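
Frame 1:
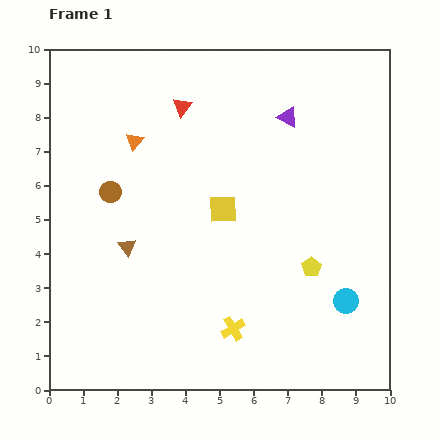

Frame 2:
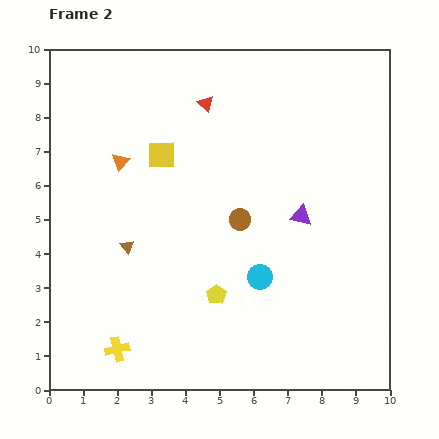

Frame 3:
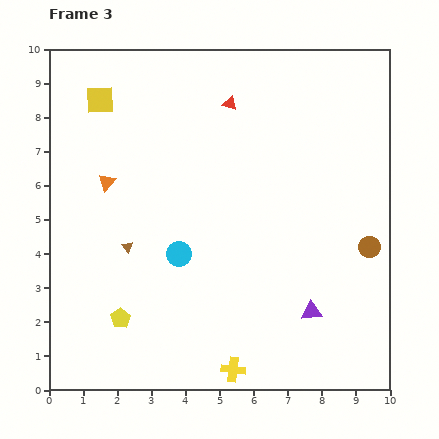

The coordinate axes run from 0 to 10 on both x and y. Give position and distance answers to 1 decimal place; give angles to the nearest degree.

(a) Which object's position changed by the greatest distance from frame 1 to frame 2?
the brown circle

(moved 3.9; next 3.5)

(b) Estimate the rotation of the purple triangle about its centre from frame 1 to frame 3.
34° counter-clockwise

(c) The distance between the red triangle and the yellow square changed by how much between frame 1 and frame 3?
+0.6

Distance in frame 1: 3.2. Distance in frame 3: 3.8.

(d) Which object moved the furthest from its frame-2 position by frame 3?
the brown circle

(moved 3.9; next 3.5)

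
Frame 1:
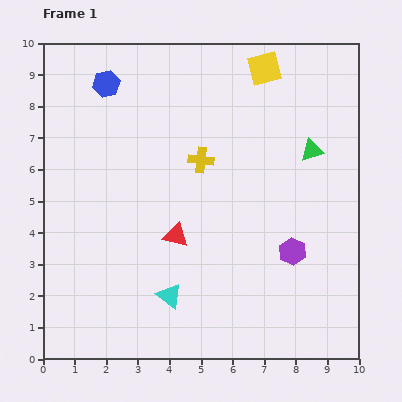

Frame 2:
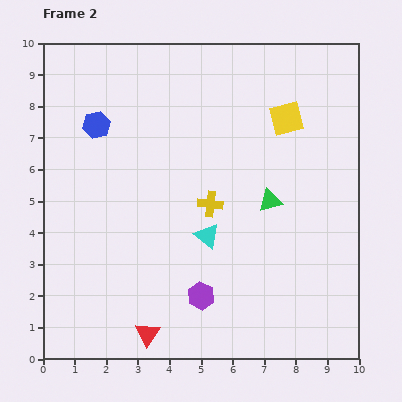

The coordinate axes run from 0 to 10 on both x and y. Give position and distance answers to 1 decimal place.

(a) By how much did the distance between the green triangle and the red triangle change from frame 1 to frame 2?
+0.6

Distance in frame 1: 5.1. Distance in frame 2: 5.7.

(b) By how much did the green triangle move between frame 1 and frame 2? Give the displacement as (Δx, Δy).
(-1.3, -1.6)

The green triangle was at (8.5, 6.6) in frame 1 and (7.2, 5.0) in frame 2.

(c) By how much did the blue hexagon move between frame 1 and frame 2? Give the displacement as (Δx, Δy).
(-0.3, -1.3)

The blue hexagon was at (2.0, 8.7) in frame 1 and (1.7, 7.4) in frame 2.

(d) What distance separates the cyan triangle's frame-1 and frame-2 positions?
2.2

The cyan triangle moved from (4.0, 2.0) to (5.2, 3.9), a distance of √(1.2² + 1.9²) ≈ 2.2.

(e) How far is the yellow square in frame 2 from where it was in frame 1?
1.7

The yellow square moved from (7.0, 9.2) to (7.7, 7.6), a distance of √(0.7² + 1.6²) ≈ 1.7.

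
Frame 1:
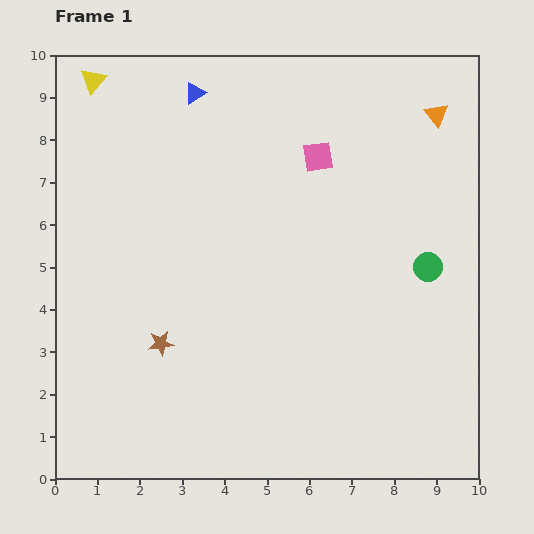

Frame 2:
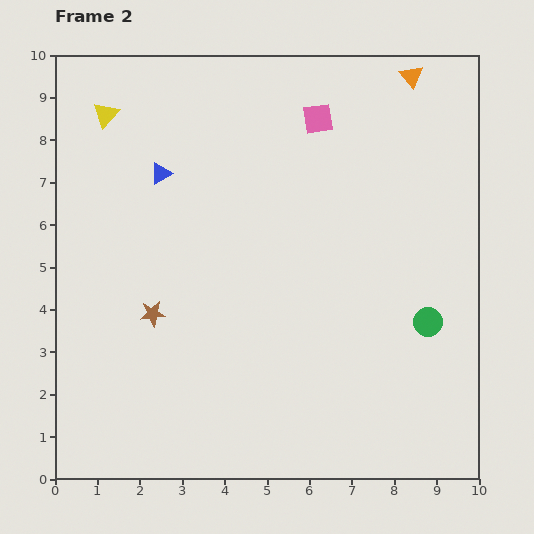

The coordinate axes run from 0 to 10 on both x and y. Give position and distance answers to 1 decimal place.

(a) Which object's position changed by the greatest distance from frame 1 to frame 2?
the blue triangle

(moved 2.1; next 1.3)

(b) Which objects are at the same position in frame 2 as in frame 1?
none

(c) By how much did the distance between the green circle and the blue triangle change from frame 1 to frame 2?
+0.3

Distance in frame 1: 6.9. Distance in frame 2: 7.2.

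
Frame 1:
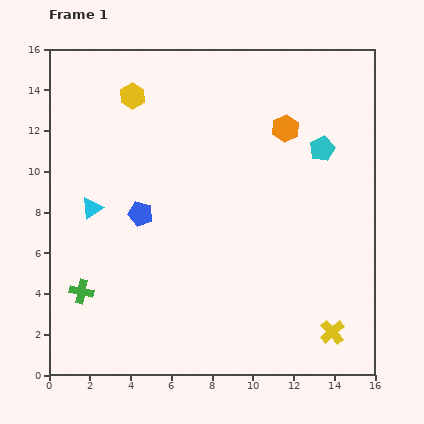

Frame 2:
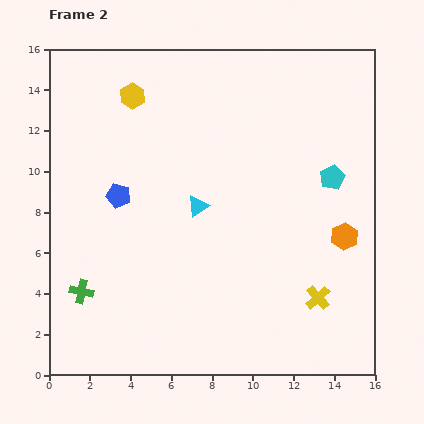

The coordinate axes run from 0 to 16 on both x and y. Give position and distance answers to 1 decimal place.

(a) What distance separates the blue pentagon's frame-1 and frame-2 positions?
1.4

The blue pentagon moved from (4.5, 7.9) to (3.4, 8.8), a distance of √(1.1² + 0.9²) ≈ 1.4.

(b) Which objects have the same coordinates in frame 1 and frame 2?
the yellow hexagon, the green cross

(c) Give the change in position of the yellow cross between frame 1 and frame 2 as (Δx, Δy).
(-0.7, 1.7)

The yellow cross was at (13.9, 2.1) in frame 1 and (13.2, 3.8) in frame 2.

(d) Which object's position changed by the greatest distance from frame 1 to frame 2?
the orange hexagon

(moved 6.0; next 5.2)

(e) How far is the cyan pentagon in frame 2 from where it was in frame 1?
1.5

The cyan pentagon moved from (13.4, 11.1) to (13.9, 9.7), a distance of √(0.5² + 1.4²) ≈ 1.5.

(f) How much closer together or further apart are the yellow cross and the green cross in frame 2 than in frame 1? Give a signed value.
-0.9

Distance in frame 1: 12.5. Distance in frame 2: 11.6.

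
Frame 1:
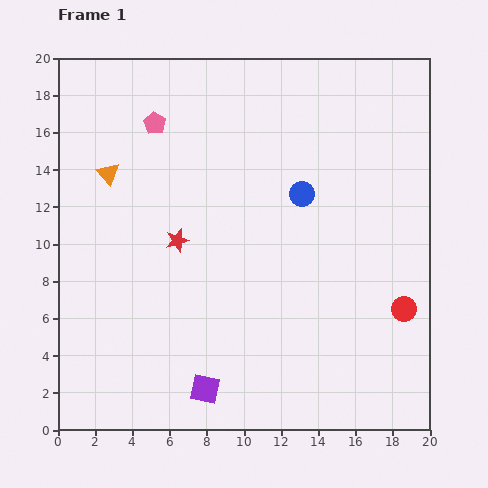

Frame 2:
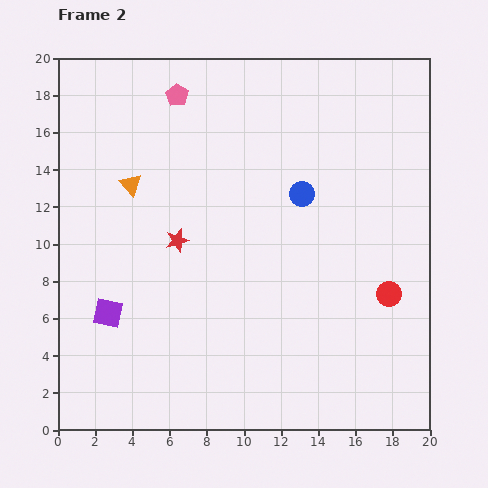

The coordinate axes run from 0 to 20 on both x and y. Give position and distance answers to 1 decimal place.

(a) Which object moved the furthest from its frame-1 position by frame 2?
the purple square

(moved 6.6; next 1.9)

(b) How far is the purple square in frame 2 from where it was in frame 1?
6.6

The purple square moved from (7.9, 2.2) to (2.7, 6.3), a distance of √(5.2² + 4.1²) ≈ 6.6.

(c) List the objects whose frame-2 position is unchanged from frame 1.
the blue circle, the red star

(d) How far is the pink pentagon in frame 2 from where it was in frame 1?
1.9

The pink pentagon moved from (5.2, 16.5) to (6.4, 18.0), a distance of √(1.2² + 1.5²) ≈ 1.9.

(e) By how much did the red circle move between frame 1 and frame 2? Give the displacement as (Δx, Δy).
(-0.8, 0.8)

The red circle was at (18.6, 6.5) in frame 1 and (17.8, 7.3) in frame 2.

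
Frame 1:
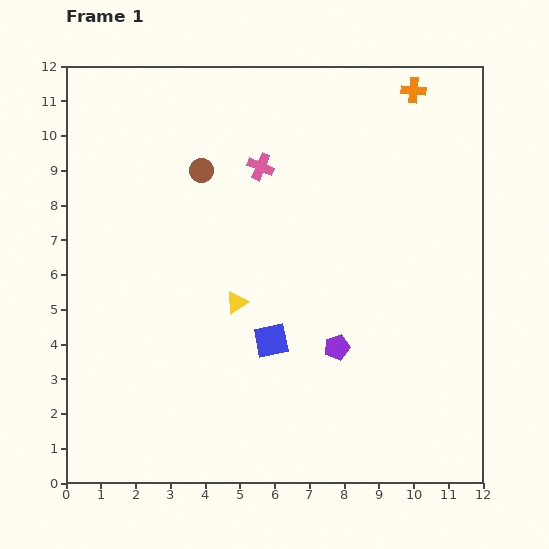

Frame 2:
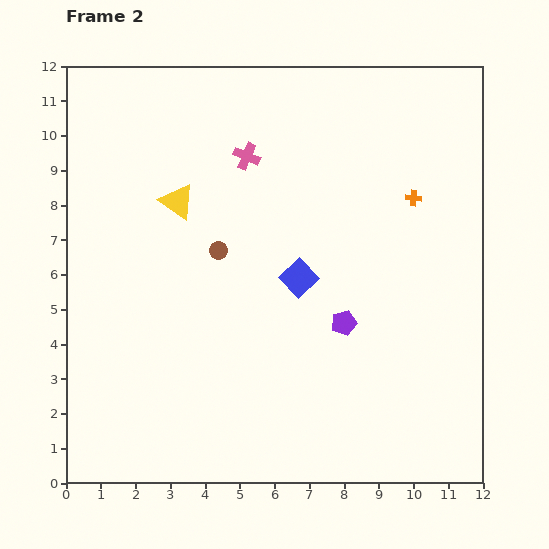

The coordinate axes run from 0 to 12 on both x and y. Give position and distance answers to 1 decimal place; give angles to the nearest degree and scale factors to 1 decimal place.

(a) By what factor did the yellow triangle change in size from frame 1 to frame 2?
1.6×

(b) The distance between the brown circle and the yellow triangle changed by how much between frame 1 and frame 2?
-2.1

Distance in frame 1: 3.9. Distance in frame 2: 1.8.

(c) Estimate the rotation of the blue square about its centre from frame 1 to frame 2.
33° counter-clockwise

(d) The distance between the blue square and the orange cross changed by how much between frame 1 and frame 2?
-4.3

Distance in frame 1: 8.3. Distance in frame 2: 4.0.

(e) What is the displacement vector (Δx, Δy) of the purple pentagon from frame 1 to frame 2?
(0.2, 0.7)

The purple pentagon was at (7.8, 3.9) in frame 1 and (8.0, 4.6) in frame 2.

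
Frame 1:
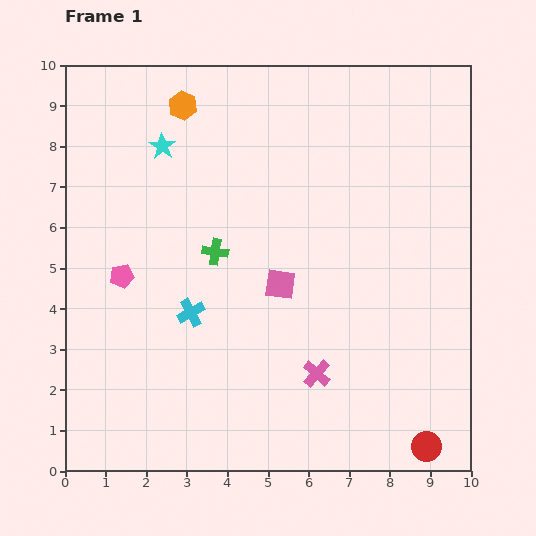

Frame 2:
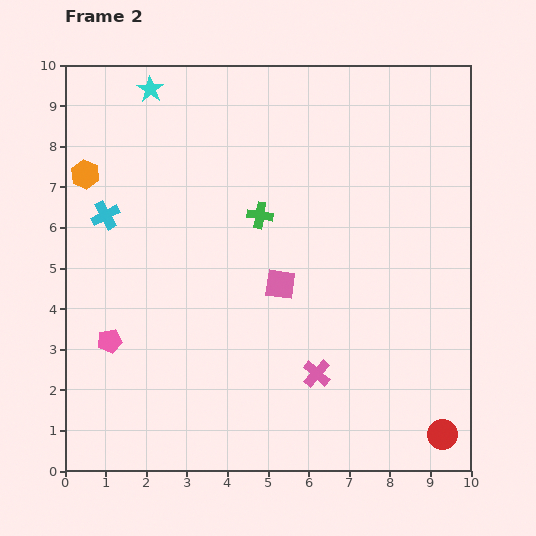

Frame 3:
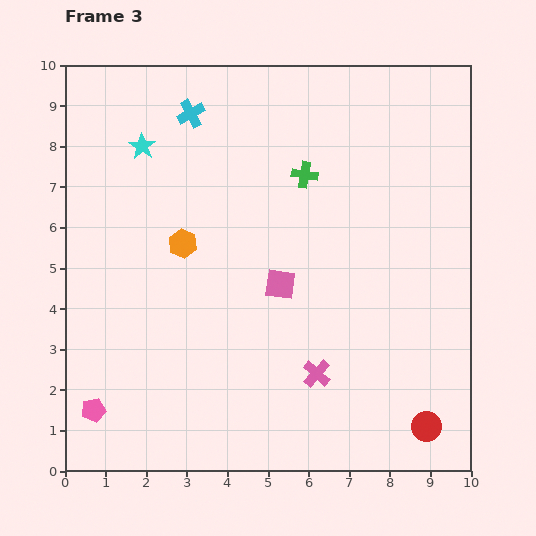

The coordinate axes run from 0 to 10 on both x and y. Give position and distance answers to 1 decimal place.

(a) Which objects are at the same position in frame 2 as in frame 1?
the pink square, the pink cross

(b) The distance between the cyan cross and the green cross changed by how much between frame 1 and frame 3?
+1.6

Distance in frame 1: 1.6. Distance in frame 3: 3.2.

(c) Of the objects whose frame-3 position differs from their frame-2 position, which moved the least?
the red circle

(moved 0.4)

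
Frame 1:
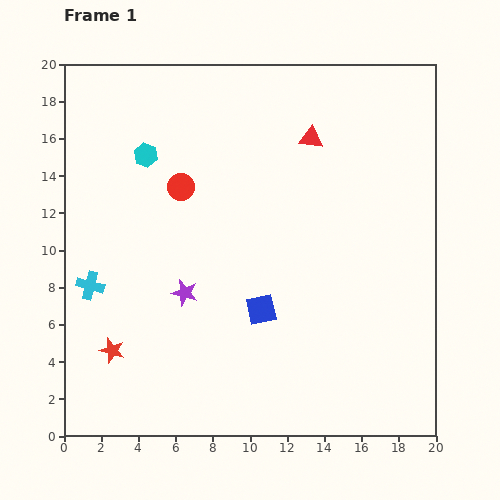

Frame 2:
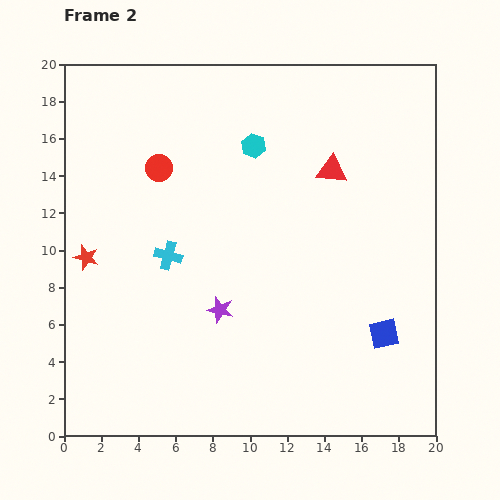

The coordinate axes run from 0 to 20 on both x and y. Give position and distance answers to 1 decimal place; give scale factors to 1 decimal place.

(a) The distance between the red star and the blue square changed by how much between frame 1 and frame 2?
+8.2

Distance in frame 1: 8.3. Distance in frame 2: 16.5.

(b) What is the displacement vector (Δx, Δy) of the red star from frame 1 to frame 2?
(-1.4, 5.0)

The red star was at (2.6, 4.6) in frame 1 and (1.2, 9.6) in frame 2.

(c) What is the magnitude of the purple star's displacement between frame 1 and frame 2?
2.1

The purple star moved from (6.5, 7.7) to (8.4, 6.8), a distance of √(1.9² + 0.9²) ≈ 2.1.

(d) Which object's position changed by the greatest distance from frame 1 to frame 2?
the blue square

(moved 6.7; next 5.8)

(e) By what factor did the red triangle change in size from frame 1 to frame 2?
1.3×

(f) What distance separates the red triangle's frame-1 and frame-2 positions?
2.0

The red triangle moved from (13.3, 16.0) to (14.4, 14.3), a distance of √(1.1² + 1.7²) ≈ 2.0.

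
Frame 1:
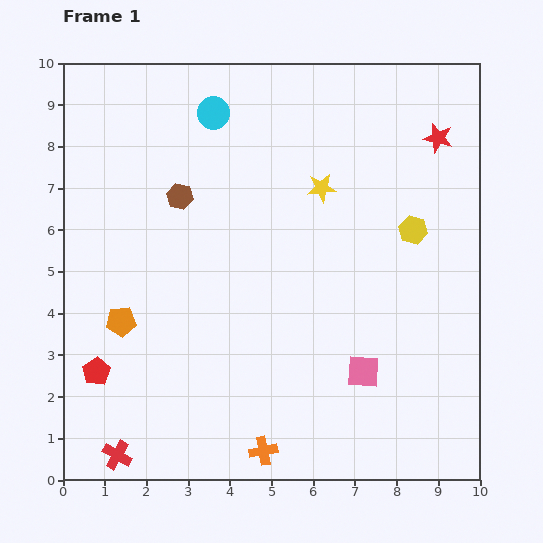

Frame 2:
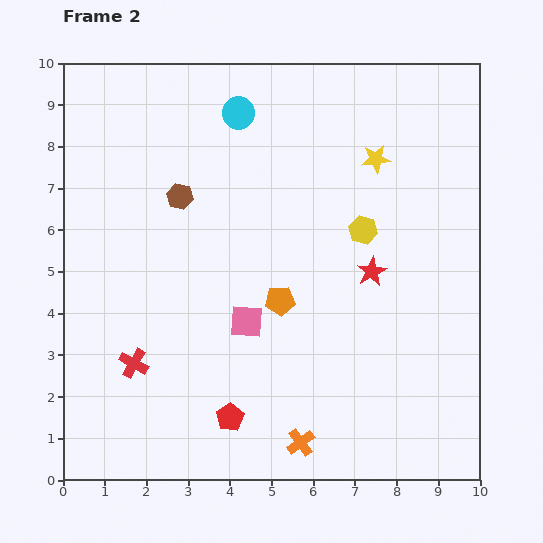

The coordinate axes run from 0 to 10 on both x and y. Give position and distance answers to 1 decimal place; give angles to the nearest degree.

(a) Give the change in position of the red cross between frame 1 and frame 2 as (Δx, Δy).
(0.4, 2.2)

The red cross was at (1.3, 0.6) in frame 1 and (1.7, 2.8) in frame 2.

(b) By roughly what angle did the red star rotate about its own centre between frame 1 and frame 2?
28° clockwise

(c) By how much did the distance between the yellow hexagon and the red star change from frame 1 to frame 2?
-1.3

Distance in frame 1: 2.3. Distance in frame 2: 1.0.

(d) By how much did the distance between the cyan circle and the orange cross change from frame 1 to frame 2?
-0.2

Distance in frame 1: 8.2. Distance in frame 2: 8.0.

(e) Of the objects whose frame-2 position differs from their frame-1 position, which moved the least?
the cyan circle

(moved 0.6)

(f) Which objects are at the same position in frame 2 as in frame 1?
the brown hexagon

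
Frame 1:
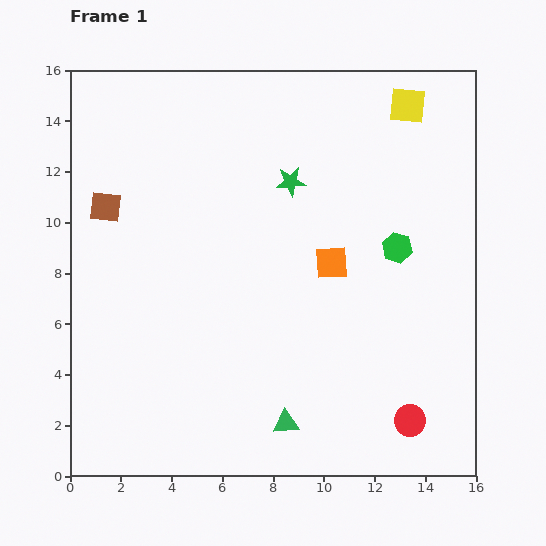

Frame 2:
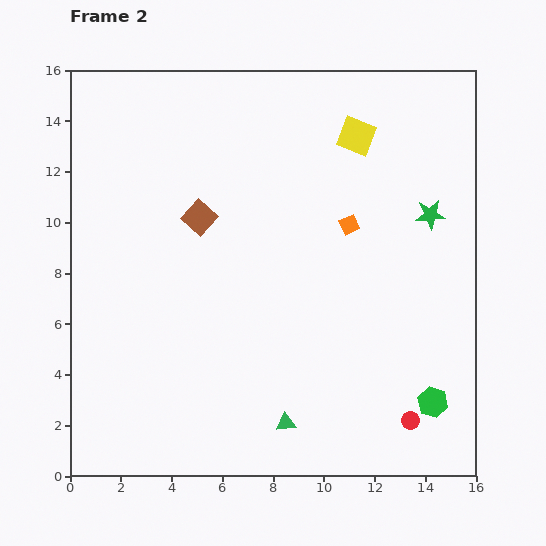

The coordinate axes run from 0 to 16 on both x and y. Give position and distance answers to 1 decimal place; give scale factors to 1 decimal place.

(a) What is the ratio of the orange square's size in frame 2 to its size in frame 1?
0.6×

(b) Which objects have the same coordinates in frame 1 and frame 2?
the red circle, the green triangle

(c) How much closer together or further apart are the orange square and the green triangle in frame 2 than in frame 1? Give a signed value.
+1.6

Distance in frame 1: 6.6. Distance in frame 2: 8.2.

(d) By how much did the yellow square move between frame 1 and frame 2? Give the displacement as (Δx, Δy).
(-2.0, -1.2)

The yellow square was at (13.3, 14.6) in frame 1 and (11.3, 13.4) in frame 2.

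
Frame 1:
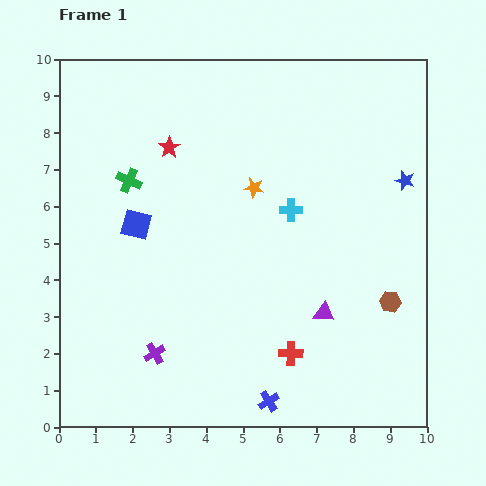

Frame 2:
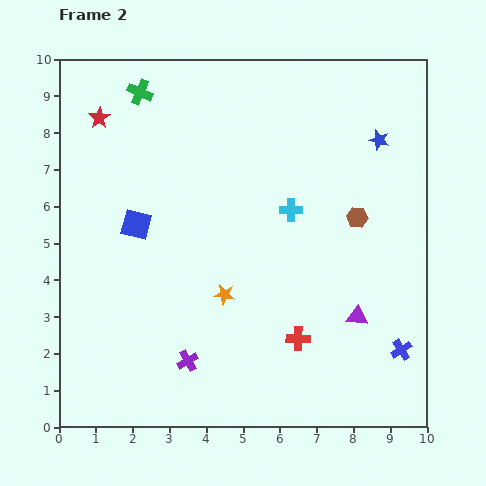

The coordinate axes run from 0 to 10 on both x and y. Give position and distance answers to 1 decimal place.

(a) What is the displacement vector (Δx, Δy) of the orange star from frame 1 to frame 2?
(-0.8, -2.9)

The orange star was at (5.3, 6.5) in frame 1 and (4.5, 3.6) in frame 2.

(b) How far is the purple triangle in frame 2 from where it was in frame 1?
0.9

The purple triangle moved from (7.2, 3.1) to (8.1, 3.0), a distance of √(0.9² + 0.1²) ≈ 0.9.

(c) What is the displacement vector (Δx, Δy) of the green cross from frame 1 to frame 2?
(0.3, 2.4)

The green cross was at (1.9, 6.7) in frame 1 and (2.2, 9.1) in frame 2.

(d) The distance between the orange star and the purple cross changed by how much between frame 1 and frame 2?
-3.1

Distance in frame 1: 5.2. Distance in frame 2: 2.1.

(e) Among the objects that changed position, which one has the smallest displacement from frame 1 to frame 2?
the red cross

(moved 0.4)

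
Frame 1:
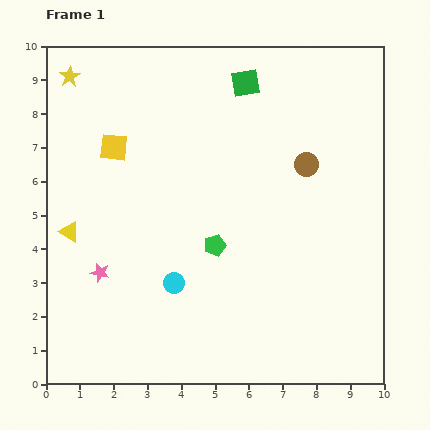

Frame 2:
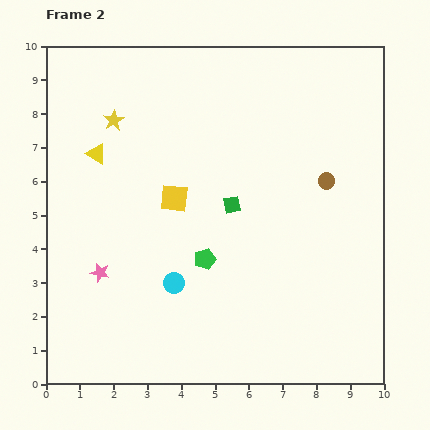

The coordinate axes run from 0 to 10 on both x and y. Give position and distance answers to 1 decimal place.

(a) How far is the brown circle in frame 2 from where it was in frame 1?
0.8

The brown circle moved from (7.7, 6.5) to (8.3, 6.0), a distance of √(0.6² + 0.5²) ≈ 0.8.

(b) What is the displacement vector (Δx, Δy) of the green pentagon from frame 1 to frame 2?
(-0.3, -0.4)

The green pentagon was at (5.0, 4.1) in frame 1 and (4.7, 3.7) in frame 2.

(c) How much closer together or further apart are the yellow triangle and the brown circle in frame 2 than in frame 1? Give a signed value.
-0.5

Distance in frame 1: 7.3. Distance in frame 2: 6.8.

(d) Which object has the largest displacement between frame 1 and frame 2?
the green square

(moved 3.6; next 2.4)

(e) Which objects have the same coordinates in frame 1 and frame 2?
the pink star, the cyan circle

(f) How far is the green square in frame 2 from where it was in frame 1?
3.6

The green square moved from (5.9, 8.9) to (5.5, 5.3), a distance of √(0.4² + 3.6²) ≈ 3.6.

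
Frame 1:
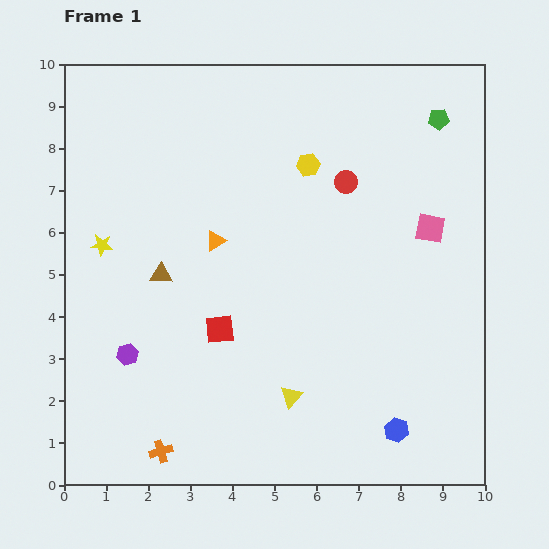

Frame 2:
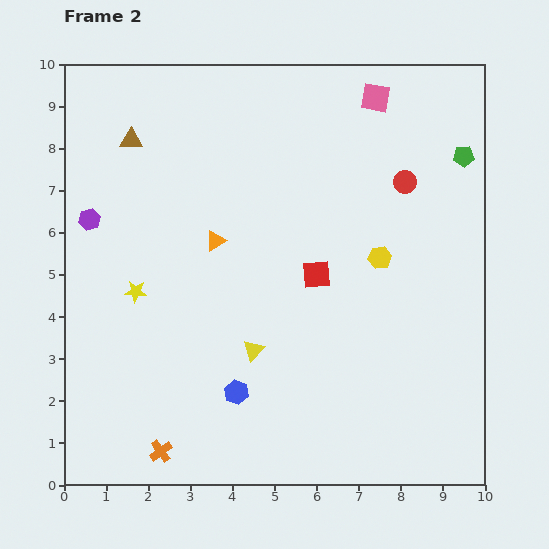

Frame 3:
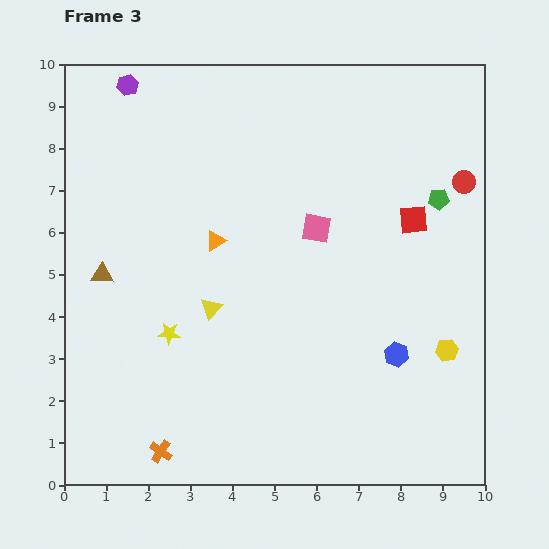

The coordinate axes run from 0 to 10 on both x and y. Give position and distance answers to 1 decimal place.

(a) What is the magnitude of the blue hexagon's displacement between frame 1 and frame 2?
3.9

The blue hexagon moved from (7.9, 1.3) to (4.1, 2.2), a distance of √(3.8² + 0.9²) ≈ 3.9.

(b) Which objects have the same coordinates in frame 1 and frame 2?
the orange triangle, the orange cross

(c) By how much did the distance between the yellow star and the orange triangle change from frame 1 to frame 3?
-0.2

Distance in frame 1: 2.7. Distance in frame 3: 2.5.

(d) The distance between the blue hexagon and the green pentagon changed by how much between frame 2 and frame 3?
-4.0

Distance in frame 2: 7.8. Distance in frame 3: 3.8.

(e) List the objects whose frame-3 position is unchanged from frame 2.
the orange triangle, the orange cross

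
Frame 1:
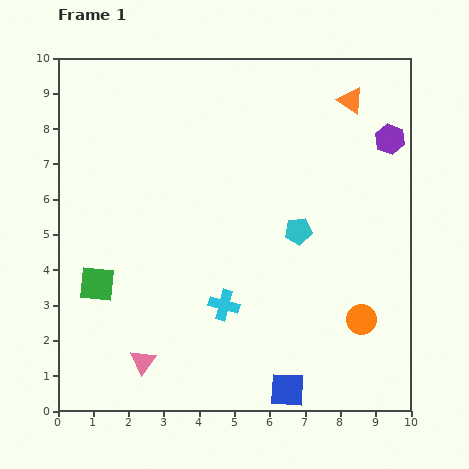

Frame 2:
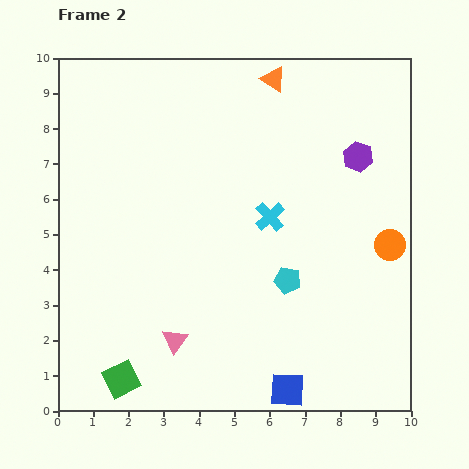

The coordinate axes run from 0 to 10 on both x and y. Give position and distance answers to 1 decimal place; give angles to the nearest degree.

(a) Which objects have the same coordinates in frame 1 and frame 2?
the blue square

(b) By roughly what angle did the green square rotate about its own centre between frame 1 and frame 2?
32° counter-clockwise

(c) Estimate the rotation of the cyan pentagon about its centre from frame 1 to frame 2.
19° clockwise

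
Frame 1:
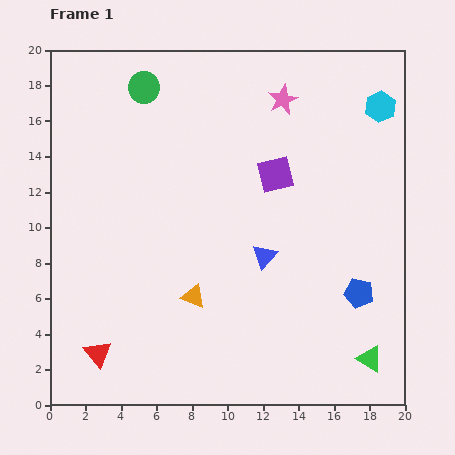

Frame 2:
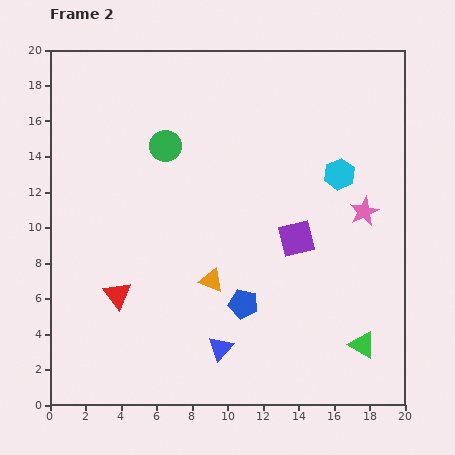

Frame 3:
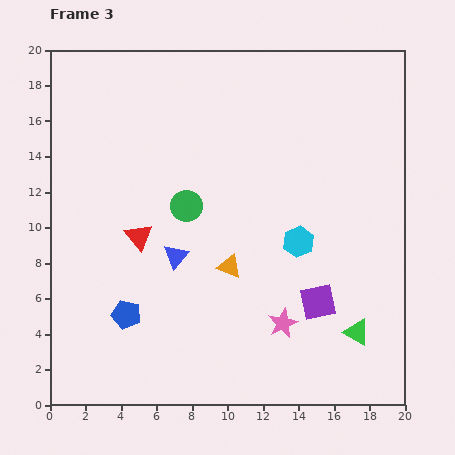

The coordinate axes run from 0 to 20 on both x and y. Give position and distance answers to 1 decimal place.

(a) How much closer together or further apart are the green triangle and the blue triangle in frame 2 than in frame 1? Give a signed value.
-0.3

Distance in frame 1: 8.3. Distance in frame 2: 8.0.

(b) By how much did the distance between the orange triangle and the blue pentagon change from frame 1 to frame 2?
-7.1

Distance in frame 1: 9.3. Distance in frame 2: 2.2.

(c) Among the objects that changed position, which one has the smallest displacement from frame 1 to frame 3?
the green triangle

(moved 1.7)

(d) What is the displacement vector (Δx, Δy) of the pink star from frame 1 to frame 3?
(0.0, -12.6)

The pink star was at (13.1, 17.2) in frame 1 and (13.1, 4.6) in frame 3.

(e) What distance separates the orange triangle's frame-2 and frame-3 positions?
1.3

The orange triangle moved from (9.1, 7.0) to (10.1, 7.8), a distance of √(1.0² + 0.8²) ≈ 1.3.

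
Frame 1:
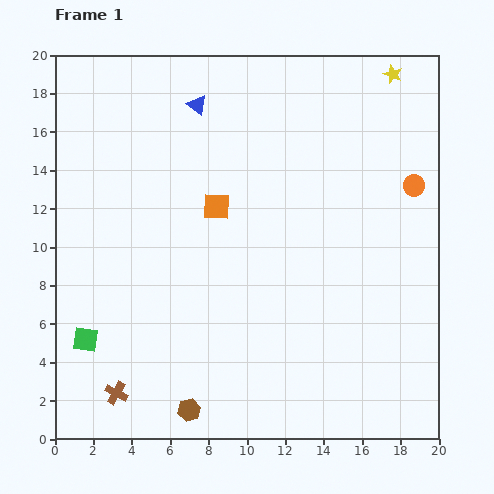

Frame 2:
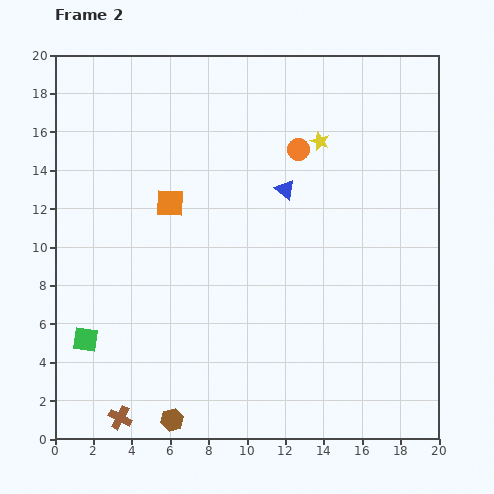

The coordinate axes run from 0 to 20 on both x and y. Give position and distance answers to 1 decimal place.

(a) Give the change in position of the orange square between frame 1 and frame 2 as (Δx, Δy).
(-2.4, 0.2)

The orange square was at (8.4, 12.1) in frame 1 and (6.0, 12.3) in frame 2.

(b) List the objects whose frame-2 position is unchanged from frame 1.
the green square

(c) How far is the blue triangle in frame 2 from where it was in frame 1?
6.4

The blue triangle moved from (7.4, 17.4) to (12.0, 13.0), a distance of √(4.6² + 4.4²) ≈ 6.4.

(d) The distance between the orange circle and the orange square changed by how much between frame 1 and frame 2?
-3.1

Distance in frame 1: 10.4. Distance in frame 2: 7.3.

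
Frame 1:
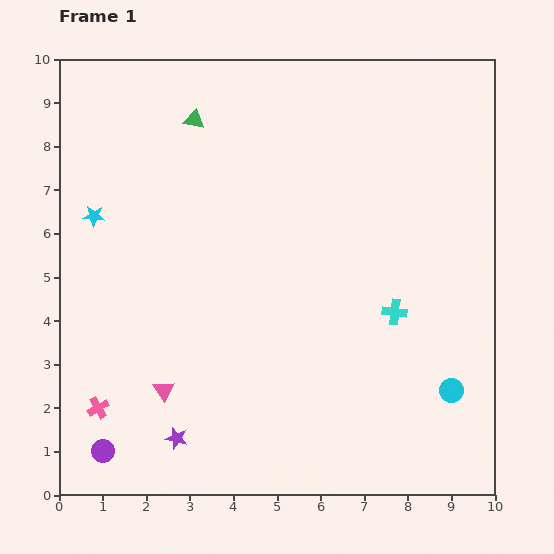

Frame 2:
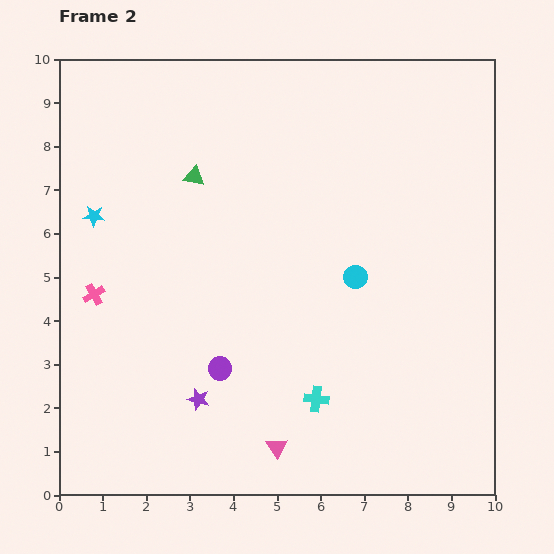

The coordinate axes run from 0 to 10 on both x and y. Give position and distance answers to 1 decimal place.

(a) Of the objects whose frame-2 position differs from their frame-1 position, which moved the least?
the purple star

(moved 1.0)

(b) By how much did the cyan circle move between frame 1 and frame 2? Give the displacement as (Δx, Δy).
(-2.2, 2.6)

The cyan circle was at (9.0, 2.4) in frame 1 and (6.8, 5.0) in frame 2.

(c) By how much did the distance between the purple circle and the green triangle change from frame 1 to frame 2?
-3.5

Distance in frame 1: 7.9. Distance in frame 2: 4.4.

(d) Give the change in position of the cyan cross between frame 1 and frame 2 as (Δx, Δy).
(-1.8, -2.0)

The cyan cross was at (7.7, 4.2) in frame 1 and (5.9, 2.2) in frame 2.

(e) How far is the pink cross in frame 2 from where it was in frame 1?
2.6

The pink cross moved from (0.9, 2.0) to (0.8, 4.6), a distance of √(0.1² + 2.6²) ≈ 2.6.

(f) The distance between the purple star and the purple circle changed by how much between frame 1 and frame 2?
-0.8

Distance in frame 1: 1.7. Distance in frame 2: 0.9.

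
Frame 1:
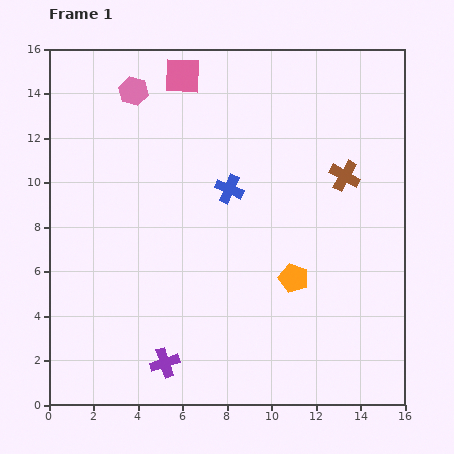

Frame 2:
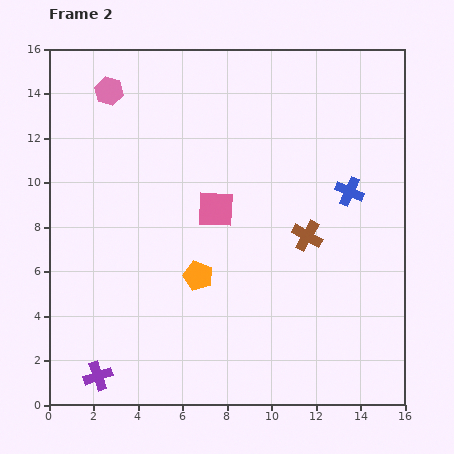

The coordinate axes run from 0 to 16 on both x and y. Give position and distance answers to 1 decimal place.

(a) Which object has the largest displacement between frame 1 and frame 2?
the pink square

(moved 6.2; next 5.4)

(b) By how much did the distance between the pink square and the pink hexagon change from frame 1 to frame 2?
+4.9

Distance in frame 1: 2.3. Distance in frame 2: 7.2.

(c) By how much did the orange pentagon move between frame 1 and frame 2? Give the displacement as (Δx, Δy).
(-4.3, 0.1)

The orange pentagon was at (11.0, 5.7) in frame 1 and (6.7, 5.8) in frame 2.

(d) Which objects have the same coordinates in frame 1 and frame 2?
none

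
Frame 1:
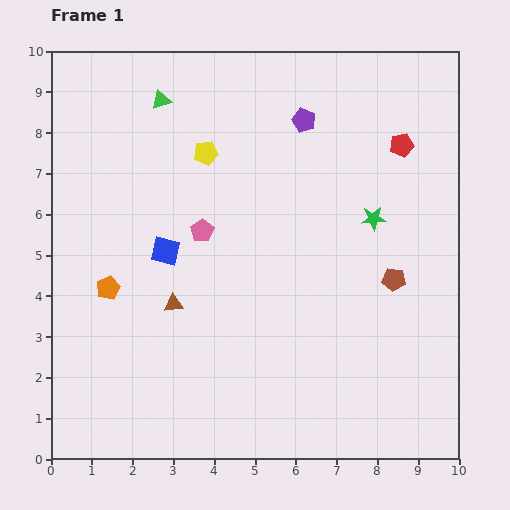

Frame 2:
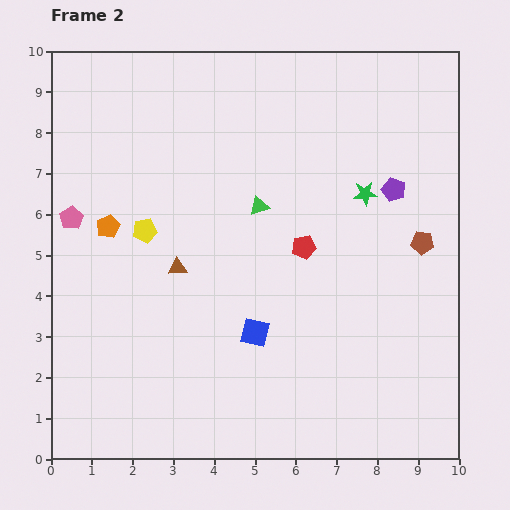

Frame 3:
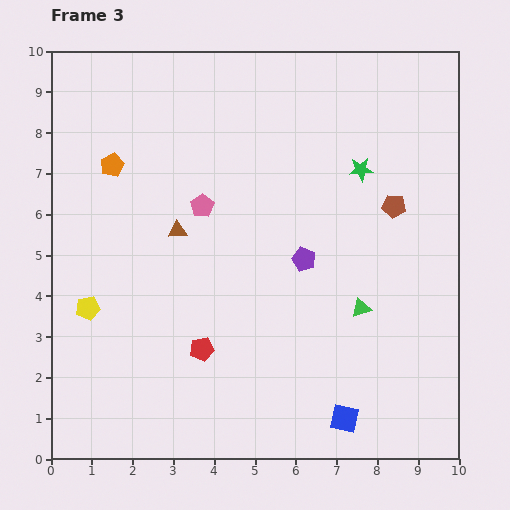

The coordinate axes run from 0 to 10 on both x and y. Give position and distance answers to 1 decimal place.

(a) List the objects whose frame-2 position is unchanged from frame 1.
none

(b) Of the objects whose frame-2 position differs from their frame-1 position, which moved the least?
the green star

(moved 0.6)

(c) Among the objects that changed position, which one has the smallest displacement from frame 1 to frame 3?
the pink pentagon

(moved 0.6)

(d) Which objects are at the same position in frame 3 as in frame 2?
none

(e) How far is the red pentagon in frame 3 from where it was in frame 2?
3.5

The red pentagon moved from (6.2, 5.2) to (3.7, 2.7), a distance of √(2.5² + 2.5²) ≈ 3.5.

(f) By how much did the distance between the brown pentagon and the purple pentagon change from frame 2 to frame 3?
+1.1

Distance in frame 2: 1.5. Distance in frame 3: 2.6.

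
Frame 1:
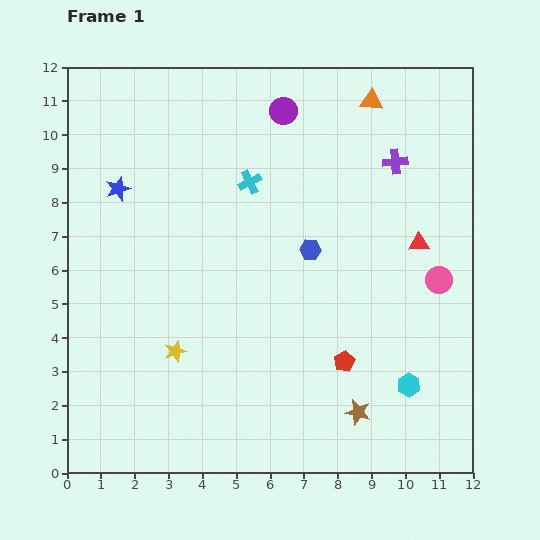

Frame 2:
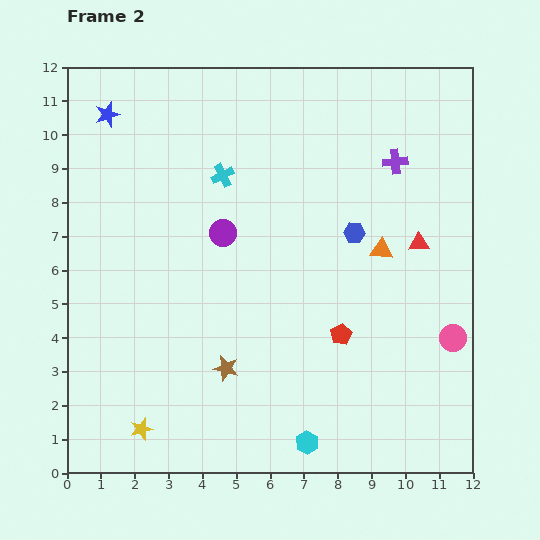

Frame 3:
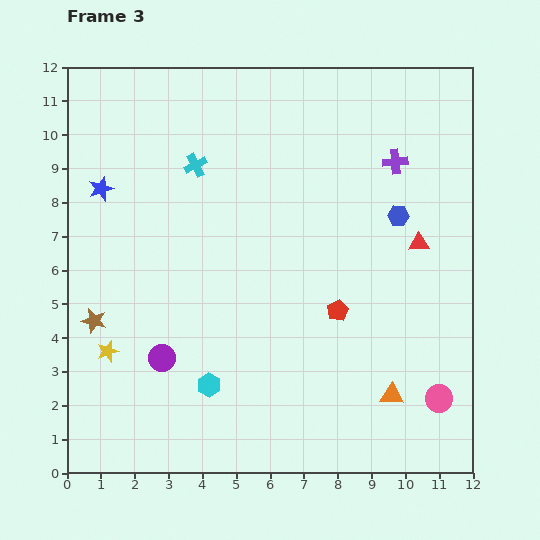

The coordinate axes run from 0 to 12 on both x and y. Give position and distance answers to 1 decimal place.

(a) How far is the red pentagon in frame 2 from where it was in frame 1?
0.8

The red pentagon moved from (8.2, 3.3) to (8.1, 4.1), a distance of √(0.1² + 0.8²) ≈ 0.8.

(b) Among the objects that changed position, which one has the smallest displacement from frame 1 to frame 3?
the blue star

(moved 0.5)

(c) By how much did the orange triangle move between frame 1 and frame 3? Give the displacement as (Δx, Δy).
(0.6, -8.7)

The orange triangle was at (9.0, 11.0) in frame 1 and (9.6, 2.3) in frame 3.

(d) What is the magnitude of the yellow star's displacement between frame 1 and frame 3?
2.0

The yellow star moved from (3.2, 3.6) to (1.2, 3.6), a distance of √(2.0² + 0.0²) ≈ 2.0.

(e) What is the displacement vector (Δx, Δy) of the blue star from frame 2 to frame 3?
(-0.2, -2.2)

The blue star was at (1.2, 10.6) in frame 2 and (1.0, 8.4) in frame 3.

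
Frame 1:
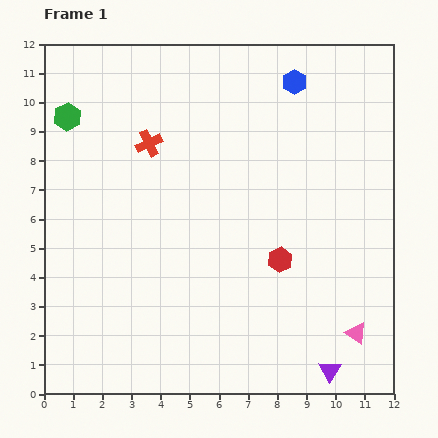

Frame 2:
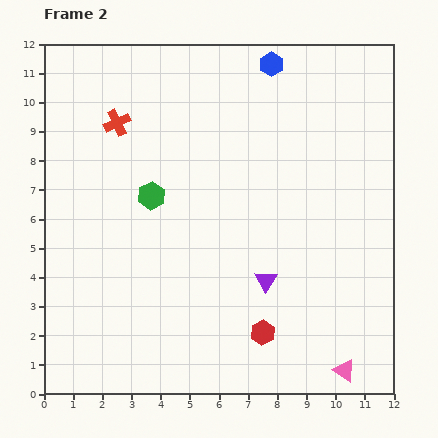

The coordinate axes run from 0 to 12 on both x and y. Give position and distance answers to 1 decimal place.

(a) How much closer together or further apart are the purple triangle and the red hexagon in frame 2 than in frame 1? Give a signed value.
-2.4

Distance in frame 1: 4.2. Distance in frame 2: 1.8.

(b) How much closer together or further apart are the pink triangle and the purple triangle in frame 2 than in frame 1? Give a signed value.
+2.5

Distance in frame 1: 1.6. Distance in frame 2: 4.1.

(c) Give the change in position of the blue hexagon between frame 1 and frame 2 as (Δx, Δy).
(-0.8, 0.6)

The blue hexagon was at (8.6, 10.7) in frame 1 and (7.8, 11.3) in frame 2.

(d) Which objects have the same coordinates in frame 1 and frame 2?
none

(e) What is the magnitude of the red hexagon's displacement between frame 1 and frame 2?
2.6

The red hexagon moved from (8.1, 4.6) to (7.5, 2.1), a distance of √(0.6² + 2.5²) ≈ 2.6.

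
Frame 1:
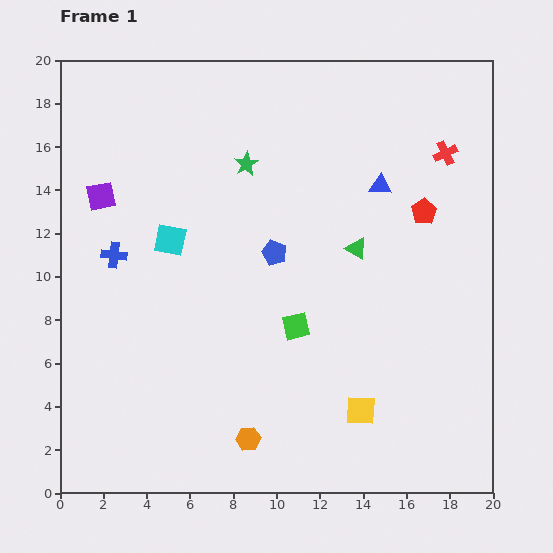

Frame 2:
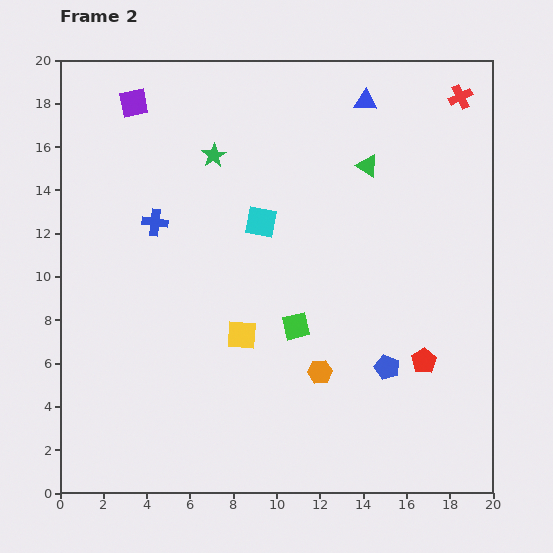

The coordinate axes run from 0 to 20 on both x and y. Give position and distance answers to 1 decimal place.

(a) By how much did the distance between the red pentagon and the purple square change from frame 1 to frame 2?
+3.0

Distance in frame 1: 14.9. Distance in frame 2: 17.9.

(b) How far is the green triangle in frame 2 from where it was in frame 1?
3.8

The green triangle moved from (13.7, 11.3) to (14.2, 15.1), a distance of √(0.5² + 3.8²) ≈ 3.8.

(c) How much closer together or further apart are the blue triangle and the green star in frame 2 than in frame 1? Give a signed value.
+1.1

Distance in frame 1: 6.3. Distance in frame 2: 7.4.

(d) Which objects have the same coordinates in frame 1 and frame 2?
the green square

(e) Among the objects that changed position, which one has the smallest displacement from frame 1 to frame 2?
the green star

(moved 1.6)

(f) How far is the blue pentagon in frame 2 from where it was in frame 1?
7.4

The blue pentagon moved from (9.9, 11.1) to (15.1, 5.8), a distance of √(5.2² + 5.3²) ≈ 7.4.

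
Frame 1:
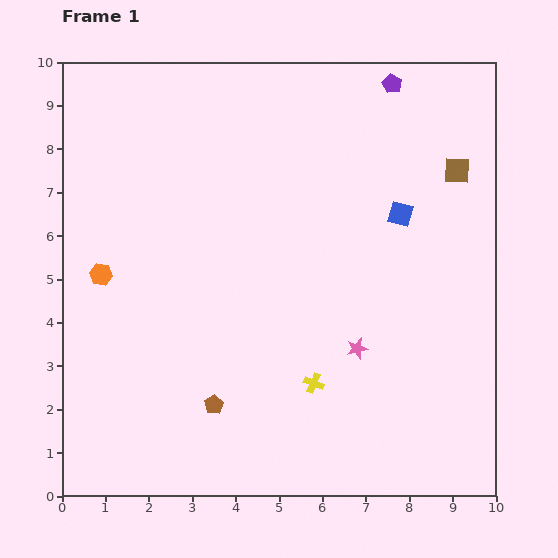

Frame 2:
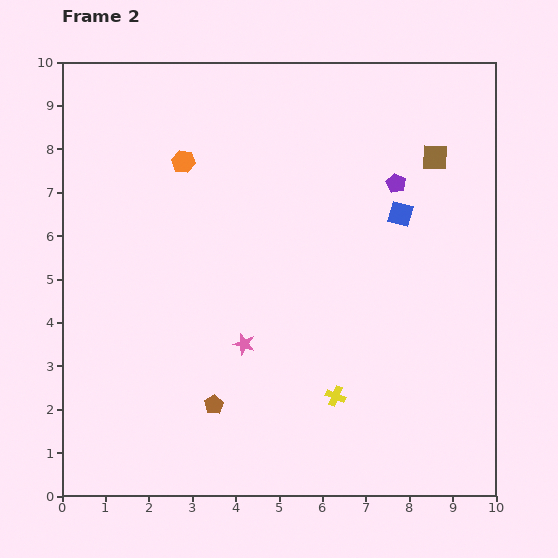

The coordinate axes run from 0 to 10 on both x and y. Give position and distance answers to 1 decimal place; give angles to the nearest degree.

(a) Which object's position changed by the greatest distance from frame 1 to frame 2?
the orange hexagon

(moved 3.2; next 2.6)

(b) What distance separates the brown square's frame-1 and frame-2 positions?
0.6

The brown square moved from (9.1, 7.5) to (8.6, 7.8), a distance of √(0.5² + 0.3²) ≈ 0.6.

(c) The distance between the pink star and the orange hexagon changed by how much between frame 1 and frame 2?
-1.7

Distance in frame 1: 6.1. Distance in frame 2: 4.4.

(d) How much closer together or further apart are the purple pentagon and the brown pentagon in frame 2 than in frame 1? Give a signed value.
-1.9

Distance in frame 1: 8.5. Distance in frame 2: 6.6.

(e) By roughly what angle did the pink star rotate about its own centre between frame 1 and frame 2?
30° clockwise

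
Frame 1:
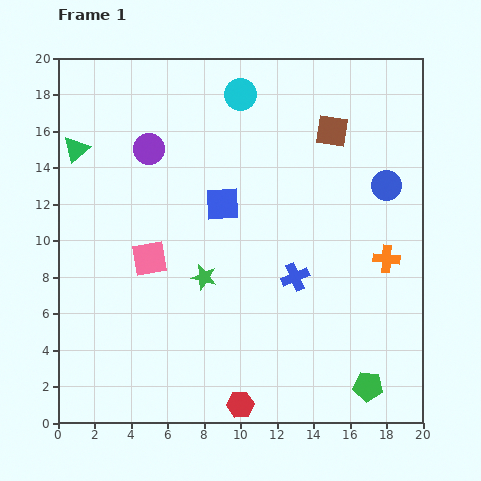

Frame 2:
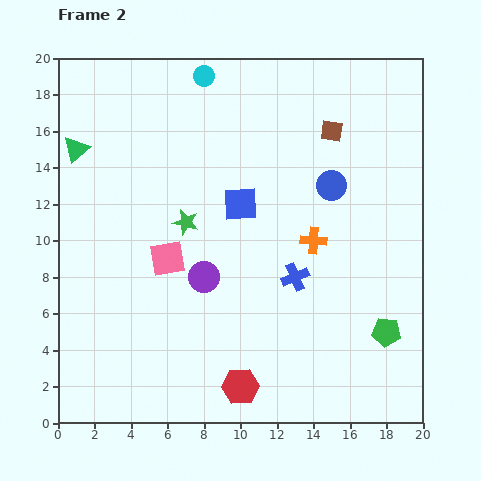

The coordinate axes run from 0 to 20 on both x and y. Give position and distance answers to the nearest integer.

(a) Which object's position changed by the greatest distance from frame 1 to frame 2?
the purple circle

(moved 8; next 4)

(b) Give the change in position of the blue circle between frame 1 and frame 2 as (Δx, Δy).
(-3, 0)

The blue circle was at (18, 13) in frame 1 and (15, 13) in frame 2.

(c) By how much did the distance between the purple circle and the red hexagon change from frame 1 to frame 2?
-9

Distance in frame 1: 15. Distance in frame 2: 6.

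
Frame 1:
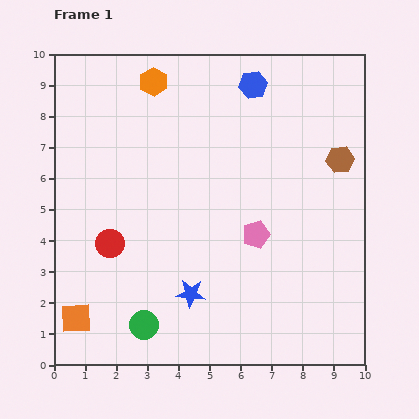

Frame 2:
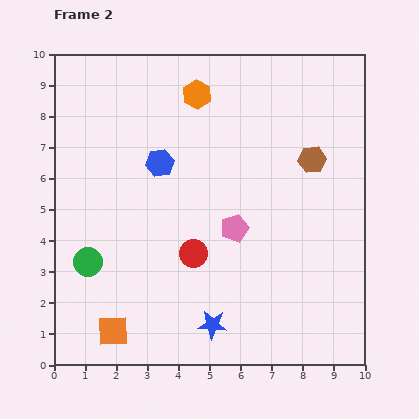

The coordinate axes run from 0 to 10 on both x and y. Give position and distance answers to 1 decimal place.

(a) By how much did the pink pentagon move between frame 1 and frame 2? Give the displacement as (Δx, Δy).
(-0.7, 0.2)

The pink pentagon was at (6.5, 4.2) in frame 1 and (5.8, 4.4) in frame 2.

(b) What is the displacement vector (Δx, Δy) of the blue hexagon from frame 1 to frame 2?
(-3.0, -2.5)

The blue hexagon was at (6.4, 9.0) in frame 1 and (3.4, 6.5) in frame 2.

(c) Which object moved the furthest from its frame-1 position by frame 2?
the blue hexagon

(moved 3.9; next 2.7)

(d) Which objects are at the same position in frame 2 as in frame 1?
none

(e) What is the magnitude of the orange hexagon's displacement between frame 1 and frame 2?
1.5

The orange hexagon moved from (3.2, 9.1) to (4.6, 8.7), a distance of √(1.4² + 0.4²) ≈ 1.5.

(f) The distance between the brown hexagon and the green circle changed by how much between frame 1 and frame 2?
-0.3

Distance in frame 1: 8.2. Distance in frame 2: 7.9.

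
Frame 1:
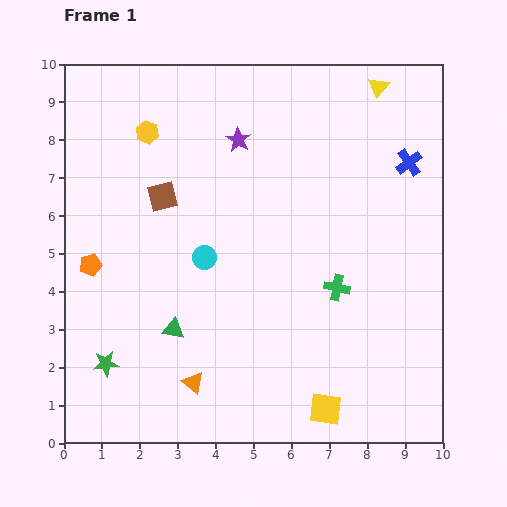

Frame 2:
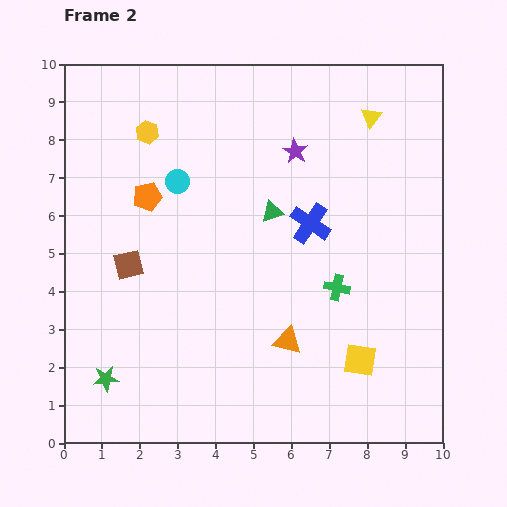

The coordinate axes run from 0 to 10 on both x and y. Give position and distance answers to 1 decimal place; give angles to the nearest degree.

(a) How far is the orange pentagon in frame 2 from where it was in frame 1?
2.3

The orange pentagon moved from (0.7, 4.7) to (2.2, 6.5), a distance of √(1.5² + 1.8²) ≈ 2.3.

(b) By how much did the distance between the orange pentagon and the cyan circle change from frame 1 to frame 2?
-2.1

Distance in frame 1: 3.0. Distance in frame 2: 0.9.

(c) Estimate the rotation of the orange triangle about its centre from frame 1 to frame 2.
25° counter-clockwise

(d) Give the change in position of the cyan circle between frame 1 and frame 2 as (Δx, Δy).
(-0.7, 2.0)

The cyan circle was at (3.7, 4.9) in frame 1 and (3.0, 6.9) in frame 2.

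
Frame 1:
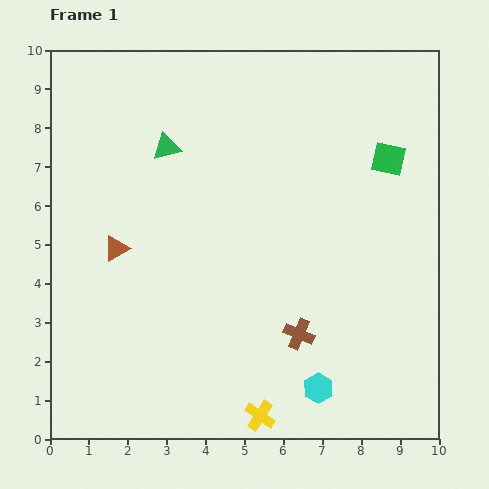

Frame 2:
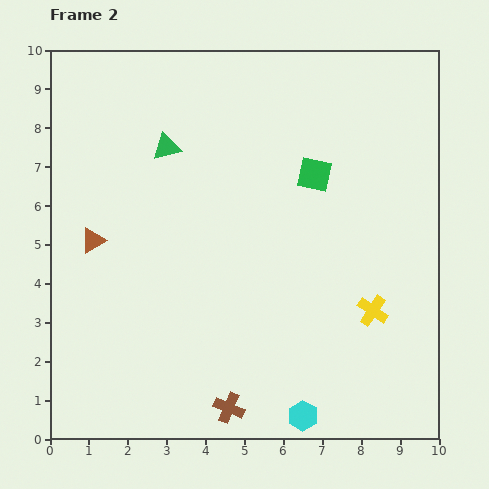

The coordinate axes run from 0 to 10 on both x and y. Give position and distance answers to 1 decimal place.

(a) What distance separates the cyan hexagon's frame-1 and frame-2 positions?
0.8

The cyan hexagon moved from (6.9, 1.3) to (6.5, 0.6), a distance of √(0.4² + 0.7²) ≈ 0.8.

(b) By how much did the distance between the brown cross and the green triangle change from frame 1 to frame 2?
+1.0

Distance in frame 1: 5.9. Distance in frame 2: 6.9.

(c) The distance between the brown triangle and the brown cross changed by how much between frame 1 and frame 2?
+0.3

Distance in frame 1: 5.2. Distance in frame 2: 5.5.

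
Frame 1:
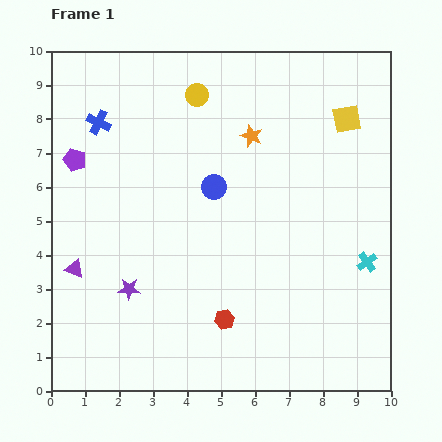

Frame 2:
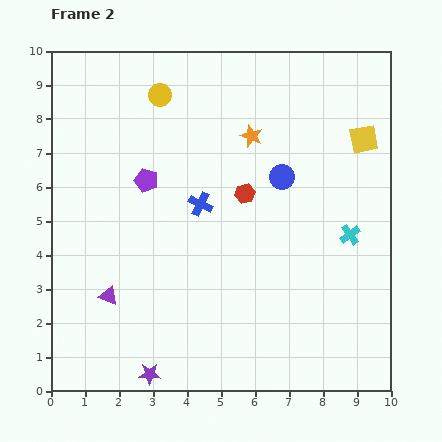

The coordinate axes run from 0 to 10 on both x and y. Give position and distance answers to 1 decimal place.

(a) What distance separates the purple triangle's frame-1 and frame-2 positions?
1.3

The purple triangle moved from (0.7, 3.6) to (1.7, 2.8), a distance of √(1.0² + 0.8²) ≈ 1.3.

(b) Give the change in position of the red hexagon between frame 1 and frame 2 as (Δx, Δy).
(0.6, 3.7)

The red hexagon was at (5.1, 2.1) in frame 1 and (5.7, 5.8) in frame 2.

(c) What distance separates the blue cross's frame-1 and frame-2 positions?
3.8

The blue cross moved from (1.4, 7.9) to (4.4, 5.5), a distance of √(3.0² + 2.4²) ≈ 3.8.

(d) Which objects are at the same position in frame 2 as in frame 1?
the orange star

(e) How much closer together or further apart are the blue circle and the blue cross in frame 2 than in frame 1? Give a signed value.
-1.4

Distance in frame 1: 3.9. Distance in frame 2: 2.5.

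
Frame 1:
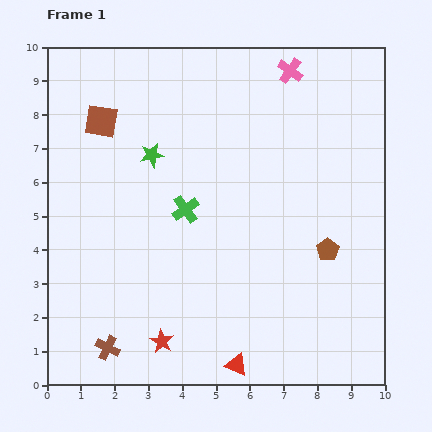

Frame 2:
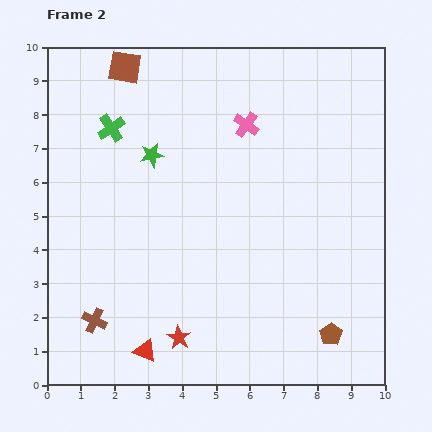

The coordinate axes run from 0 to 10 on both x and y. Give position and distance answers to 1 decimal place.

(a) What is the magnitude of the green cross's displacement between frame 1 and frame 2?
3.3

The green cross moved from (4.1, 5.2) to (1.9, 7.6), a distance of √(2.2² + 2.4²) ≈ 3.3.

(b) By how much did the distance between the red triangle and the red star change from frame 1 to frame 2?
-1.2

Distance in frame 1: 2.3. Distance in frame 2: 1.1.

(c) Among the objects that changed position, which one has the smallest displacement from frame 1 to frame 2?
the red star

(moved 0.5)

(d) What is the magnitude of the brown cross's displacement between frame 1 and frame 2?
0.9

The brown cross moved from (1.8, 1.1) to (1.4, 1.9), a distance of √(0.4² + 0.8²) ≈ 0.9.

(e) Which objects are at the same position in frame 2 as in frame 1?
the green star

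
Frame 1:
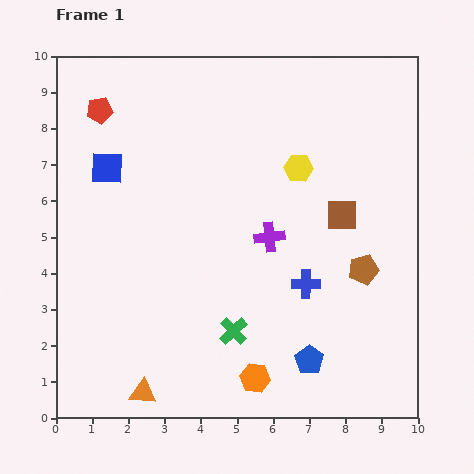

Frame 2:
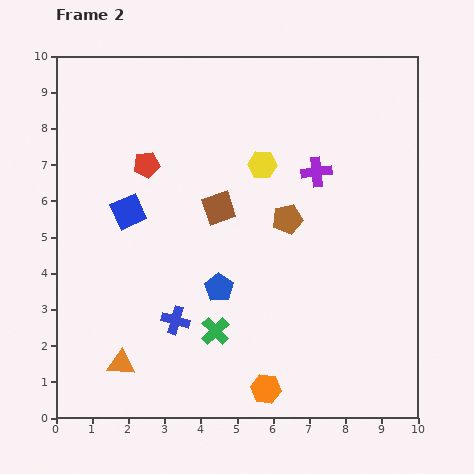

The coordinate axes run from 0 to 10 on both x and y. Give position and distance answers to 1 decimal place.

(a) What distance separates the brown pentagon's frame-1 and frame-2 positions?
2.5

The brown pentagon moved from (8.5, 4.1) to (6.4, 5.5), a distance of √(2.1² + 1.4²) ≈ 2.5.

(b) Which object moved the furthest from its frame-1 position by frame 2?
the blue cross

(moved 3.7; next 3.4)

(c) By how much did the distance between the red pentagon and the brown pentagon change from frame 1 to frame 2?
-4.3

Distance in frame 1: 8.5. Distance in frame 2: 4.2.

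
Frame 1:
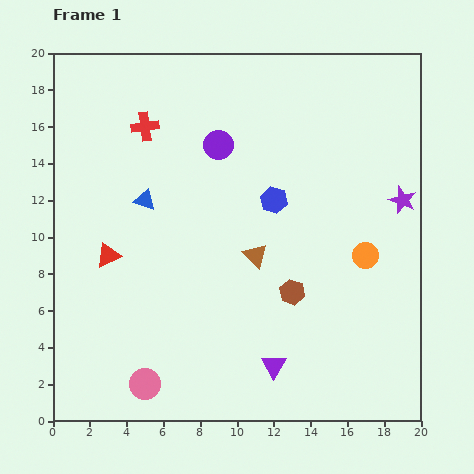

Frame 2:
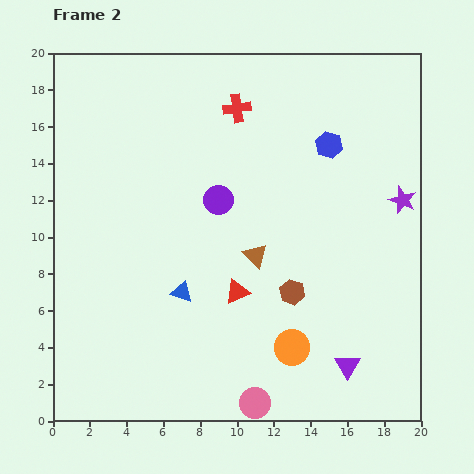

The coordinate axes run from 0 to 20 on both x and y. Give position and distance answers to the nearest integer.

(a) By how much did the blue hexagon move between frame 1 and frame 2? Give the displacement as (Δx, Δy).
(3, 3)

The blue hexagon was at (12, 12) in frame 1 and (15, 15) in frame 2.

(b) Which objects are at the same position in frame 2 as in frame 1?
the brown hexagon, the brown triangle, the purple star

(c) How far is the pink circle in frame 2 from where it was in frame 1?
6

The pink circle moved from (5, 2) to (11, 1), a distance of √(6² + 1²) ≈ 6.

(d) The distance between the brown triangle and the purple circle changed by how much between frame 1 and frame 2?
-2

Distance in frame 1: 6. Distance in frame 2: 4.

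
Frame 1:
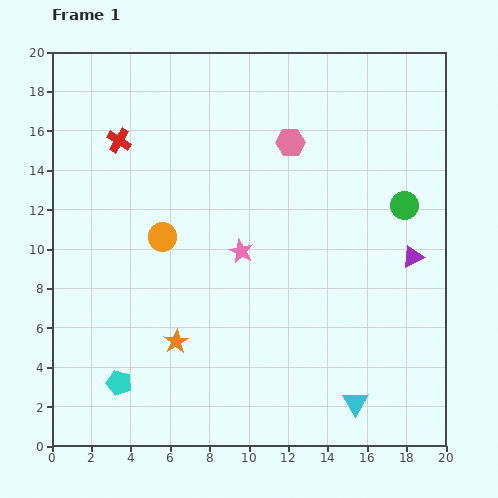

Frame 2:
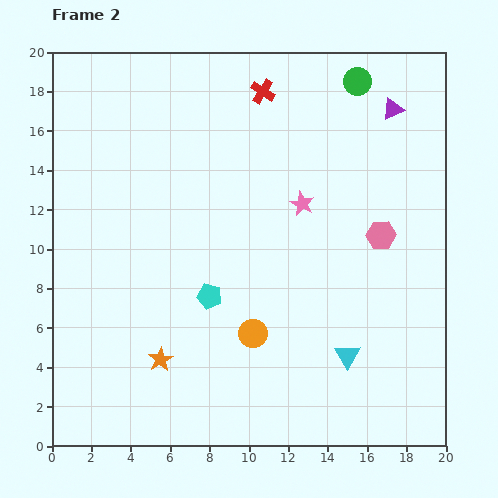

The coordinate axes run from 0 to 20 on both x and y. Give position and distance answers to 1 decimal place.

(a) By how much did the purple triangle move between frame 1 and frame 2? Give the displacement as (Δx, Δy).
(-1.0, 7.5)

The purple triangle was at (18.3, 9.6) in frame 1 and (17.3, 17.1) in frame 2.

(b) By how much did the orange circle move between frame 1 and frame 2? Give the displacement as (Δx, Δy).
(4.6, -4.9)

The orange circle was at (5.6, 10.6) in frame 1 and (10.2, 5.7) in frame 2.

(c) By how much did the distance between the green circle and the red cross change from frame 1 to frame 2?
-10.1

Distance in frame 1: 14.9. Distance in frame 2: 4.8.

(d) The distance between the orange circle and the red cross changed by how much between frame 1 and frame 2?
+6.9

Distance in frame 1: 5.4. Distance in frame 2: 12.3.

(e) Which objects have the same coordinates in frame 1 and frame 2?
none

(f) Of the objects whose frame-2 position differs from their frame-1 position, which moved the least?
the orange star

(moved 1.2)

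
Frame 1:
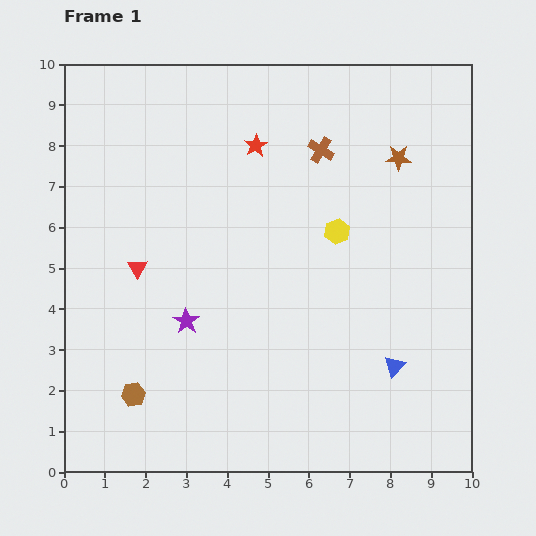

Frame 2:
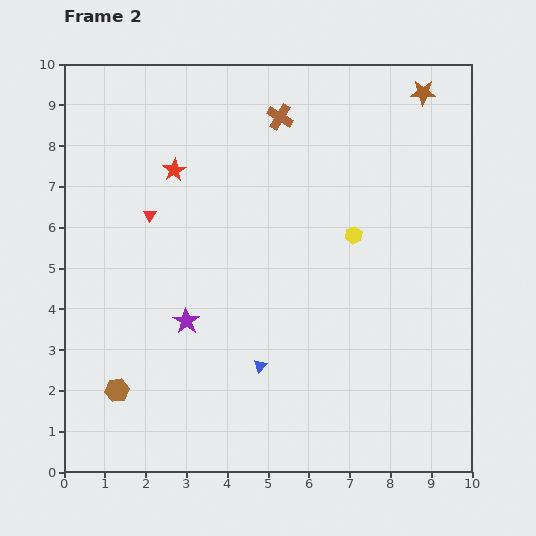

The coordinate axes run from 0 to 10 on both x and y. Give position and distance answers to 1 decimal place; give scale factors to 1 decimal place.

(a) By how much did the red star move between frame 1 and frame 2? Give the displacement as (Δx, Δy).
(-2.0, -0.6)

The red star was at (4.7, 8.0) in frame 1 and (2.7, 7.4) in frame 2.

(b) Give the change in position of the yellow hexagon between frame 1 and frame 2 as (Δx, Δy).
(0.4, -0.1)

The yellow hexagon was at (6.7, 5.9) in frame 1 and (7.1, 5.8) in frame 2.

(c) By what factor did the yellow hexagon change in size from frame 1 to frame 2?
0.7×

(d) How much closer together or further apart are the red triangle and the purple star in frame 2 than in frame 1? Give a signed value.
+1.0

Distance in frame 1: 1.8. Distance in frame 2: 2.8.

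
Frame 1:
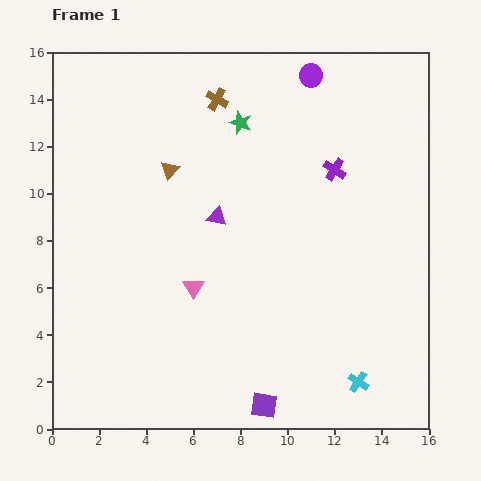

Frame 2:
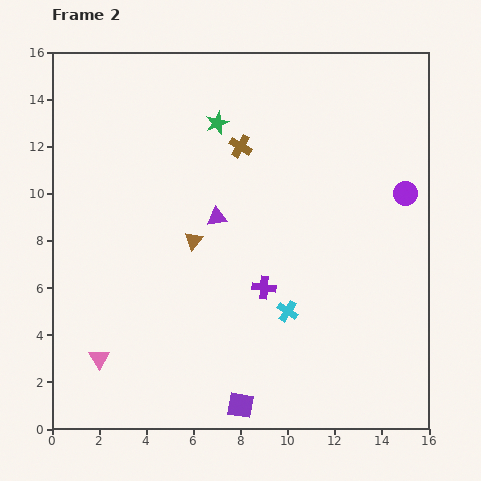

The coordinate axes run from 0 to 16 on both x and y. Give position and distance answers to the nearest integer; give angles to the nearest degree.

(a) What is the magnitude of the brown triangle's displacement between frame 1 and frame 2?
3

The brown triangle moved from (5, 11) to (6, 8), a distance of √(1² + 3²) ≈ 3.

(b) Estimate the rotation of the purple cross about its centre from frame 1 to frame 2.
25° counter-clockwise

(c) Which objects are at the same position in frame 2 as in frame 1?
the purple triangle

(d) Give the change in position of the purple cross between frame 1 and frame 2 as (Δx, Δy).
(-3, -5)

The purple cross was at (12, 11) in frame 1 and (9, 6) in frame 2.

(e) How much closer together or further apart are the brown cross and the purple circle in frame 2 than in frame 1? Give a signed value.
+3

Distance in frame 1: 4. Distance in frame 2: 7.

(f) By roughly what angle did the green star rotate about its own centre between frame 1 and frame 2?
29° clockwise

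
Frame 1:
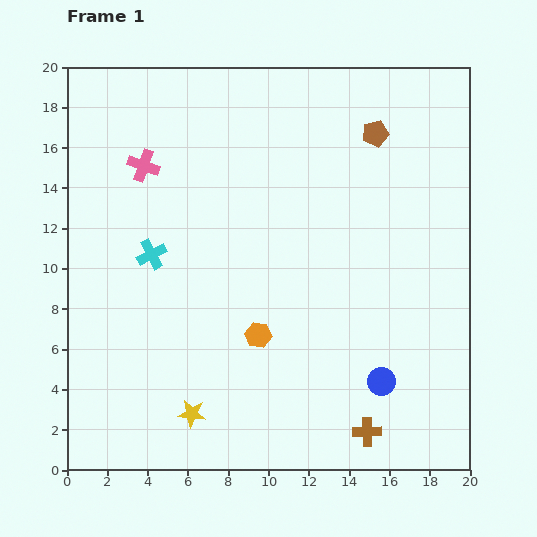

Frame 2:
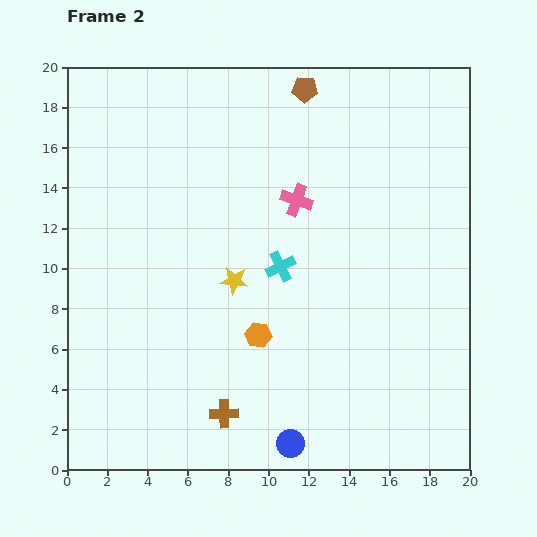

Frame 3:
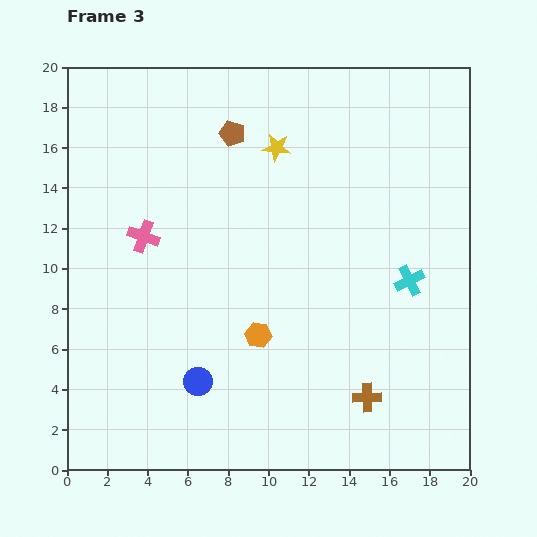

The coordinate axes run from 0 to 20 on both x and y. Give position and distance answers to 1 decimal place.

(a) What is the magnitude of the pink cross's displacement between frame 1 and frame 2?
7.8

The pink cross moved from (3.8, 15.1) to (11.4, 13.4), a distance of √(7.6² + 1.7²) ≈ 7.8.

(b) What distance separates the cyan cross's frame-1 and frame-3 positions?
12.9

The cyan cross moved from (4.2, 10.7) to (17.0, 9.4), a distance of √(12.8² + 1.3²) ≈ 12.9.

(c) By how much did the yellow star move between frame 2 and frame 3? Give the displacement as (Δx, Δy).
(2.1, 6.6)

The yellow star was at (8.3, 9.4) in frame 2 and (10.4, 16.0) in frame 3.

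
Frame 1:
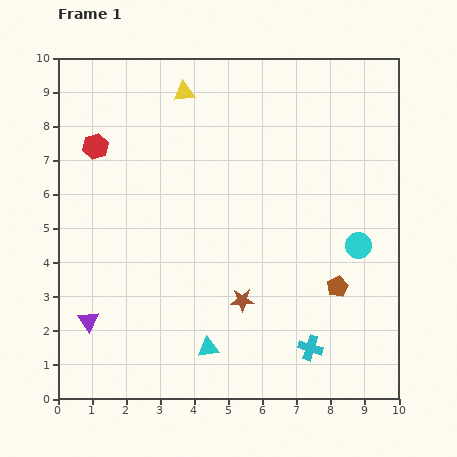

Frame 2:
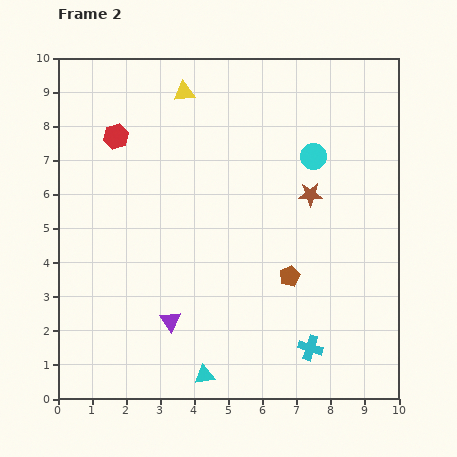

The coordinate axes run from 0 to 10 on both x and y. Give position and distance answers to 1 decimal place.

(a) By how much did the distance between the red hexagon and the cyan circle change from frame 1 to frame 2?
-2.4

Distance in frame 1: 8.2. Distance in frame 2: 5.8.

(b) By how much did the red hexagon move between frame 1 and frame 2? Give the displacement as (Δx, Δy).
(0.6, 0.3)

The red hexagon was at (1.1, 7.4) in frame 1 and (1.7, 7.7) in frame 2.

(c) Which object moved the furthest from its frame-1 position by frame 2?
the brown star

(moved 3.7; next 2.9)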